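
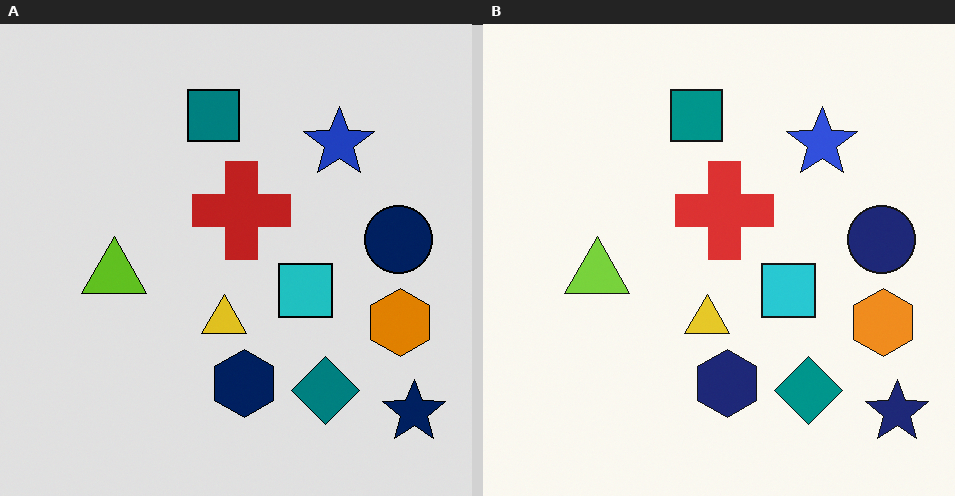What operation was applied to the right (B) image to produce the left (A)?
It was posterized to a reduced palette.

Each flat color has snapped to a coarser quantized level — most visibly, the near-white background has dropped to a flat grey.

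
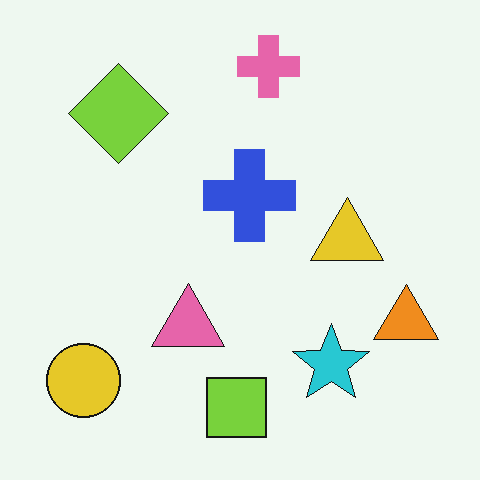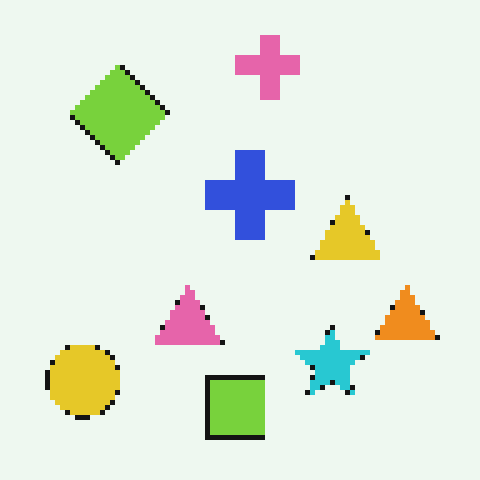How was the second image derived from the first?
The image was lightly pixelated (a mild mosaic effect).

Shapes are reduced to large square blocks; fine edges and outlines are lost — a downscale-then-upscale (mosaic) effect.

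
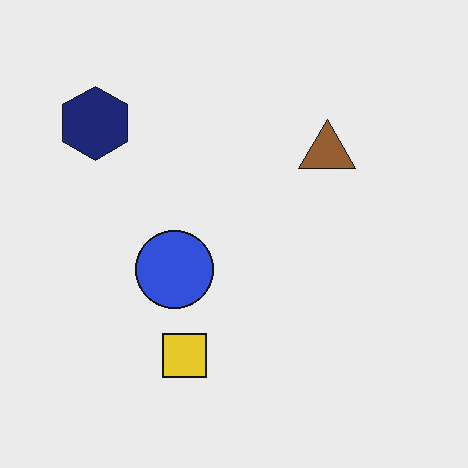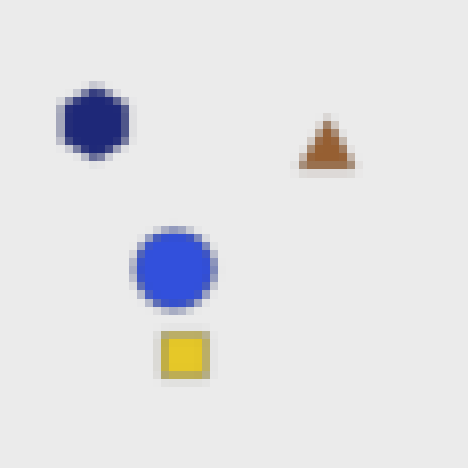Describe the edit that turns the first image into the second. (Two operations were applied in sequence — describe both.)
Noticeably gaussian-blurred, then pixelated into visible square blocks.

Shape edges and outlines are uniformly softened across the whole image. Shapes are reduced to large square blocks; fine edges and outlines are lost — a downscale-then-upscale (mosaic) effect.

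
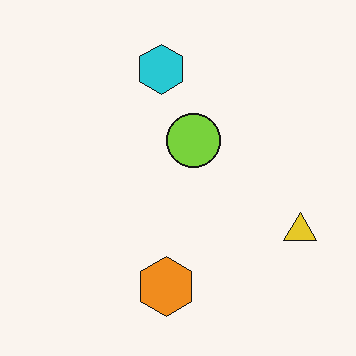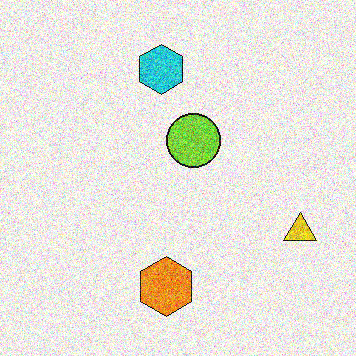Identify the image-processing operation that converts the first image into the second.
It was degraded with a thick layer of grain.

Random speckle covers the whole image, including the flat background.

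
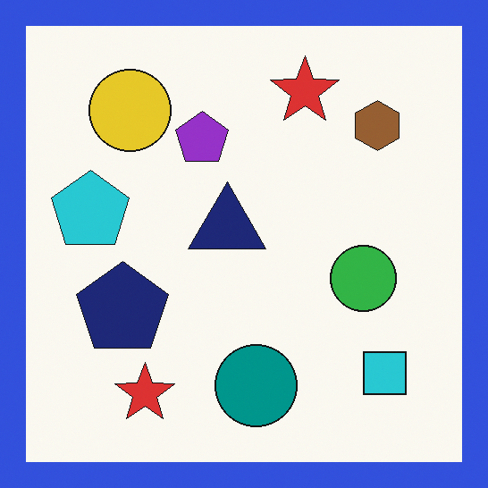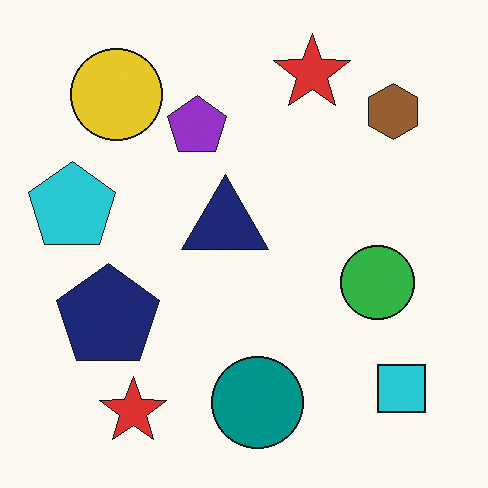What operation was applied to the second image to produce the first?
The first image is the second framed with a blue border.

A solid blue frame runs around the edge of the first image, with the content slightly shrunk inside it.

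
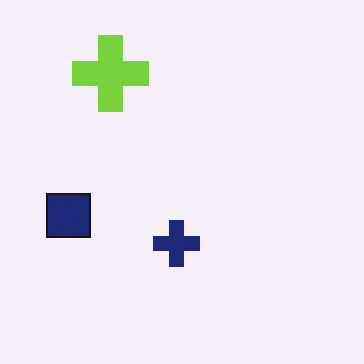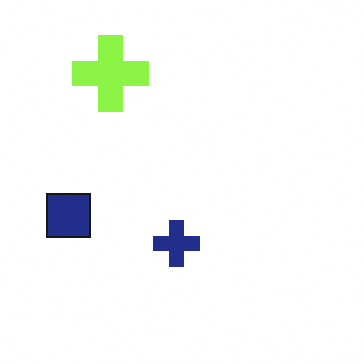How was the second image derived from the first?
The second image is the first slightly brightened.

Every pixel — background and shapes alike — is uniformly brightened.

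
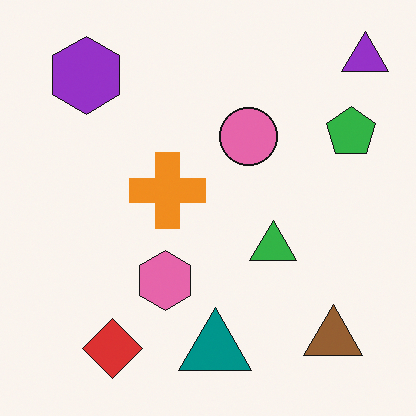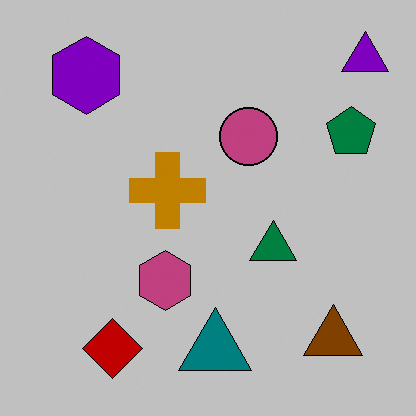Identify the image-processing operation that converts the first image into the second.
Aggressively posterized.

Each flat color has snapped to a coarser quantized level — most visibly, the near-white background has dropped to a flat grey.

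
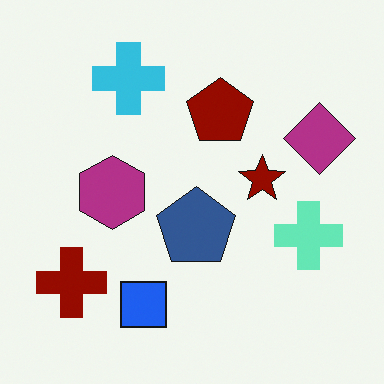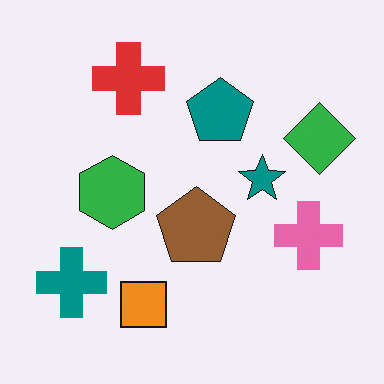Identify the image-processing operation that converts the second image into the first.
This is the original image hue-shifted by a large amount.

Every shape's color has rotated by the same amount around the hue wheel — a uniform hue shift.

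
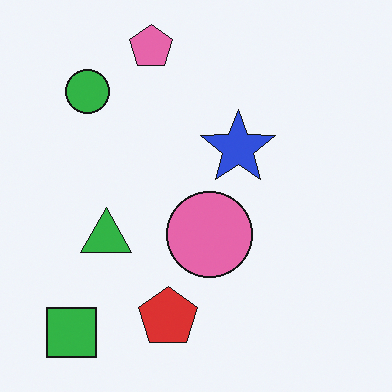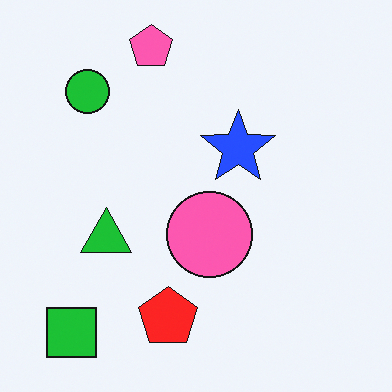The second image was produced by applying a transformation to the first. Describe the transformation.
Slightly oversaturated.

All colors are more vivid — a global saturation change.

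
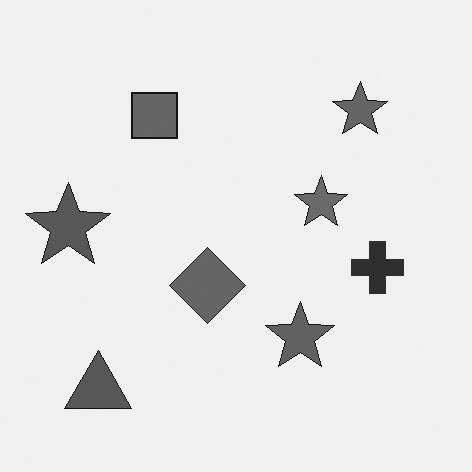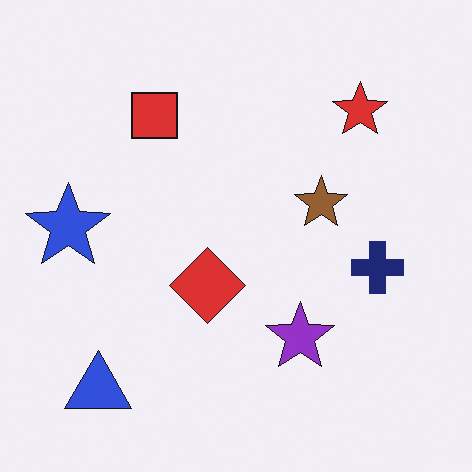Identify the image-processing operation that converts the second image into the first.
This is the original image converted to grayscale.

All color is removed — every shape is now a shade of grey.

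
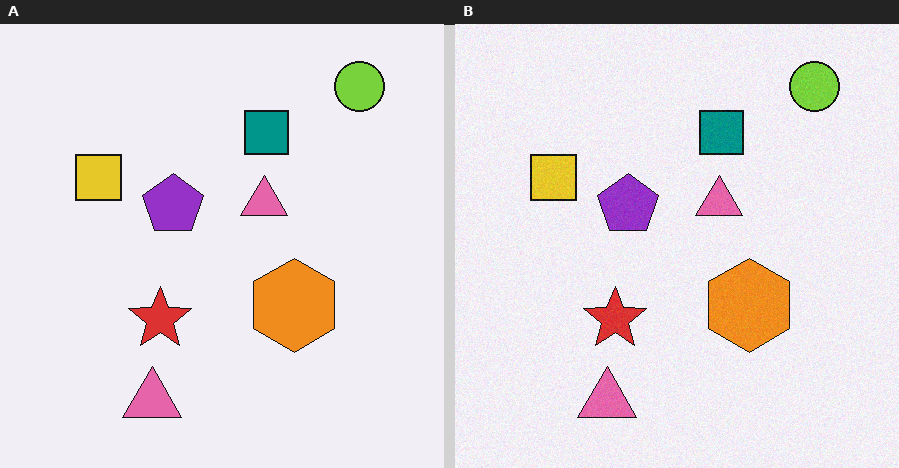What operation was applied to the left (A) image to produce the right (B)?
The transformation is: degraded with light additive noise.

Random speckle covers the whole image, including the flat background.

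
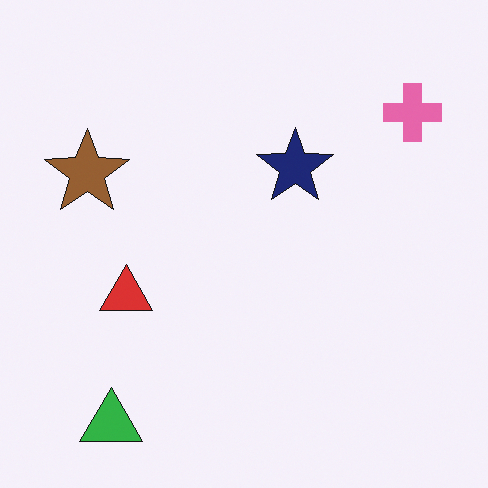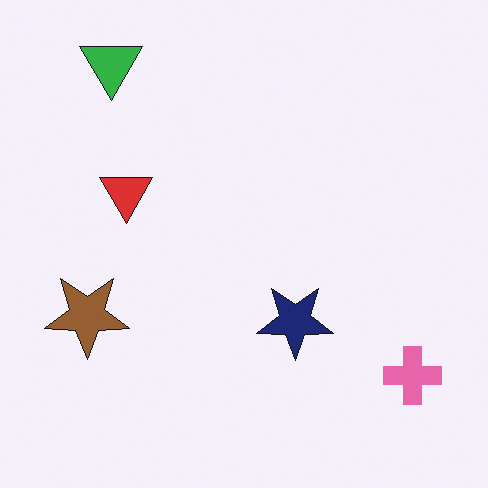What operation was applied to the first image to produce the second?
It was flipped vertically (top ↔ bottom).

The green triangle is in the bottom-left of the first image and the top-left of the second — shapes on opposite sides of the horizontal midline have swapped in a mirror flip.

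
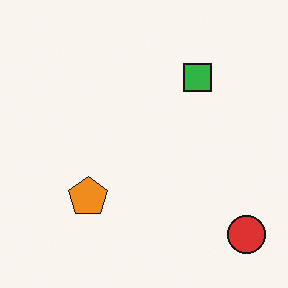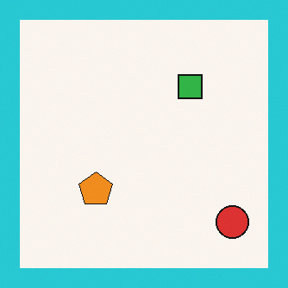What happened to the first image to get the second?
The second image is the first framed with a cyan border.

A solid cyan frame runs around the edge of the second image, with the content slightly shrunk inside it.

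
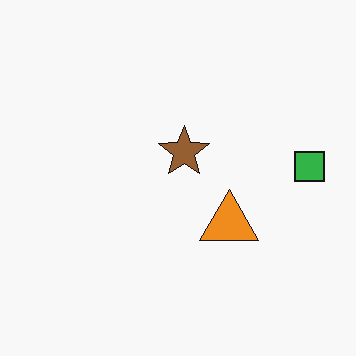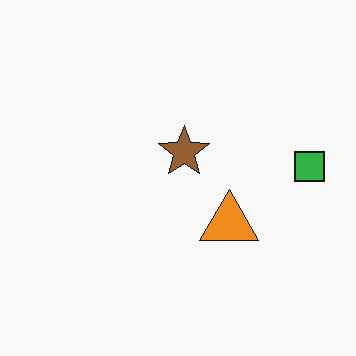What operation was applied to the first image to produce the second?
The second image is the first JPEG-compressed with visible artifacts.

Blocky 8×8 compression artifacts appear around shape edges and the flat background shows ringing — characteristic JPEG degradation.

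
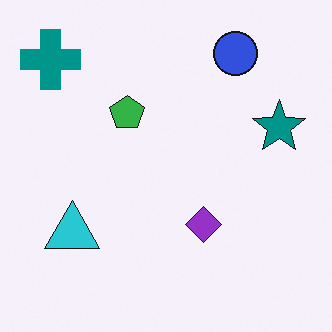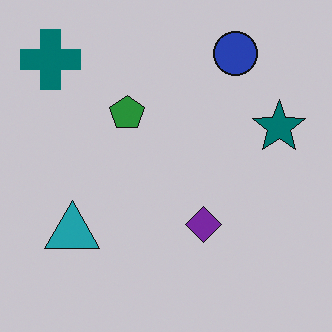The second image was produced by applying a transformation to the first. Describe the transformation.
The transformation is: darkened a little.

Every pixel — background and shapes alike — is uniformly darkened.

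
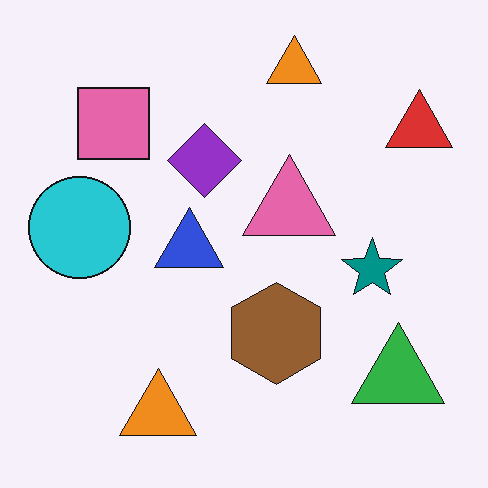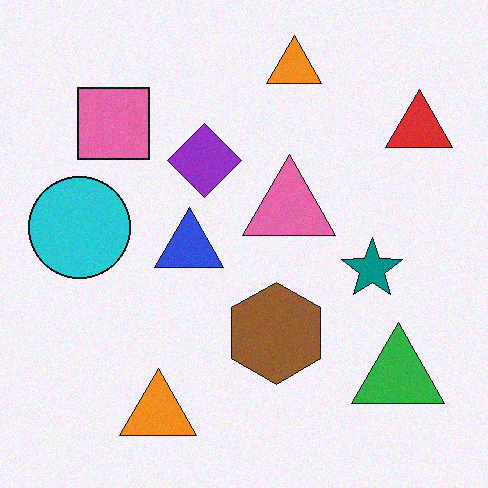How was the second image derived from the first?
The second image is the first degraded with subtle gaussian noise.

Random speckle covers the whole image, including the flat background.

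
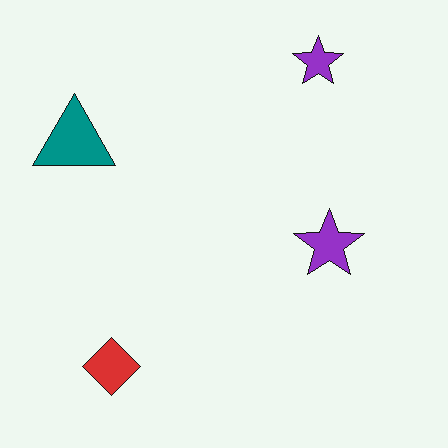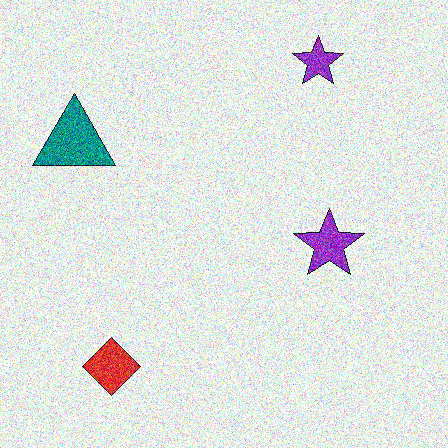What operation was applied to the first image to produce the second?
It was degraded with a thick layer of grain.

Random speckle covers the whole image, including the flat background.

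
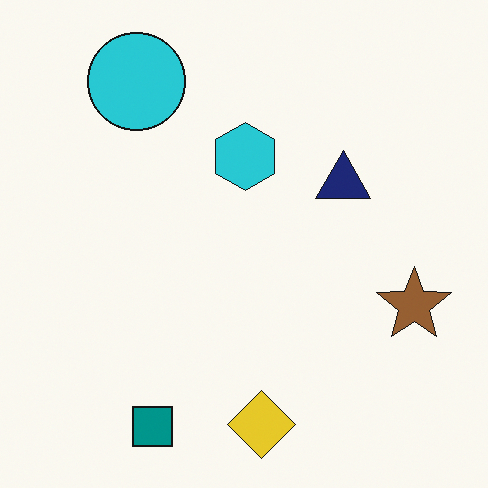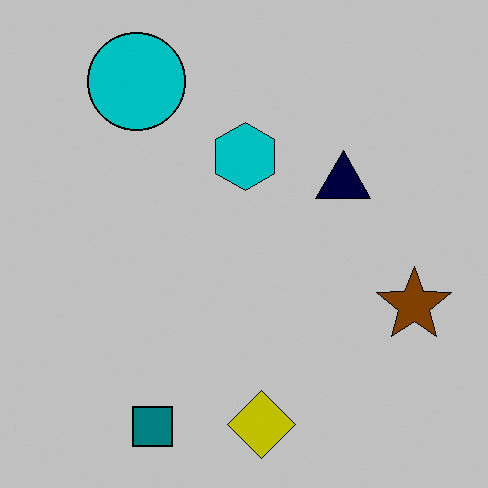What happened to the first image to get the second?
It was aggressively posterized.

Each flat color has snapped to a coarser quantized level — most visibly, the near-white background has dropped to a flat grey.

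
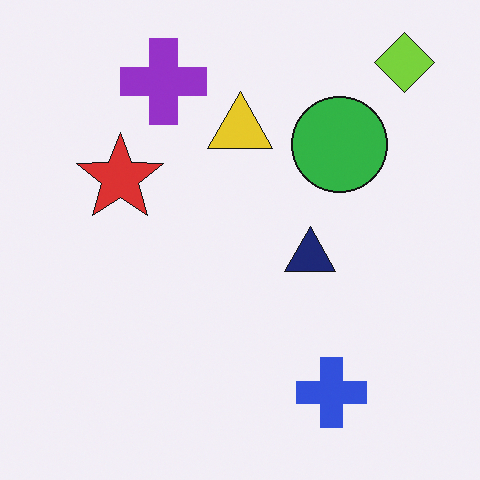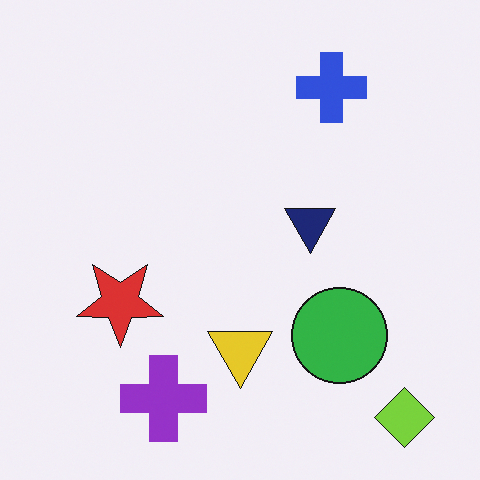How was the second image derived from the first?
It was flipped vertically (top ↔ bottom).

The lime diamond is in the top-right of the first image and the bottom-right of the second — shapes on opposite sides of the horizontal midline have swapped in a mirror flip.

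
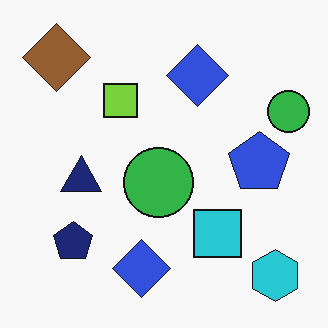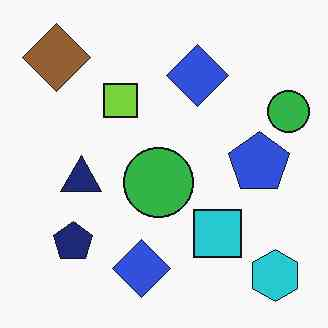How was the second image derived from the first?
The second image is the first given moderate JPEG compression.

Blocky 8×8 compression artifacts appear around shape edges and the flat background shows ringing — characteristic JPEG degradation.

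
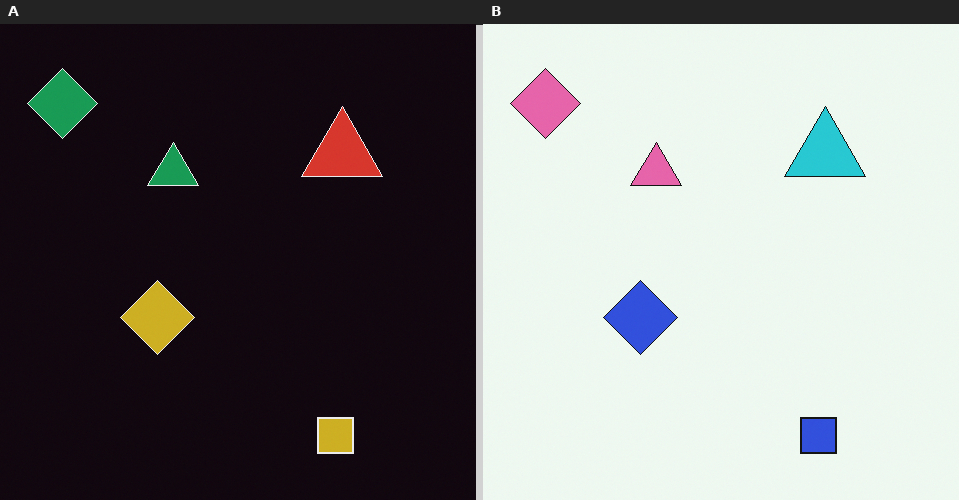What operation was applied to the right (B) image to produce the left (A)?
It was color-inverted (negative).

The light background has become dark and every shape's color is its complement — a photographic negative.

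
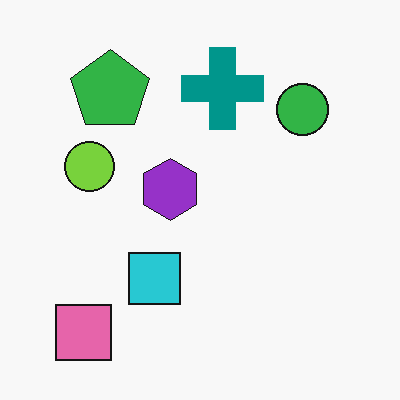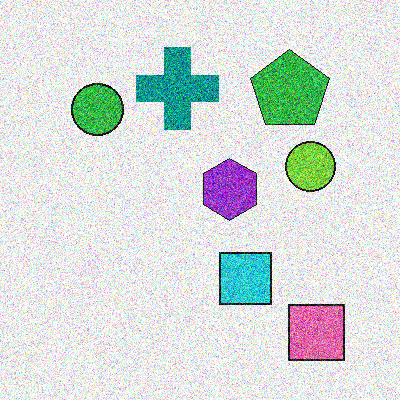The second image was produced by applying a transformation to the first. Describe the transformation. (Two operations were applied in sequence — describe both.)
The transformation is: degraded with heavy additive noise, then flipped horizontally (left ↔ right).

Random speckle covers the whole image, including the flat background. The pink square is in the bottom-left of the first image and the bottom-right of the second — shapes on opposite sides of the vertical midline have swapped in a mirror flip.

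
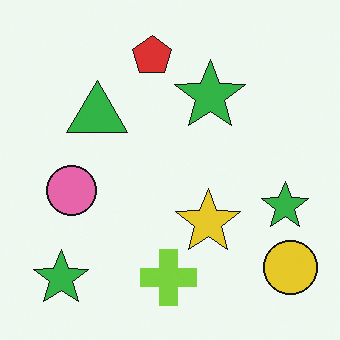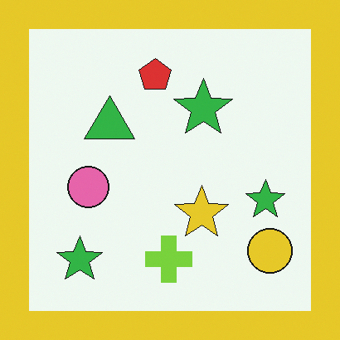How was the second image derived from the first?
The transformation is: framed with a yellow border.

A solid yellow frame runs around the edge of the second image, with the content slightly shrunk inside it.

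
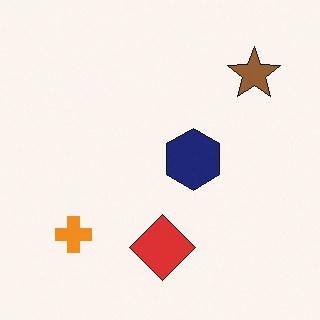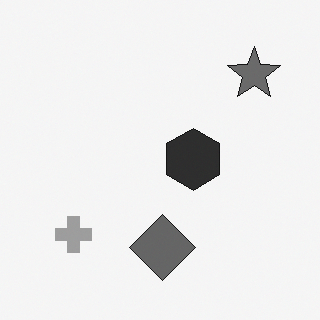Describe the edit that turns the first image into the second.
The transformation is: converted to grayscale.

All color is removed — every shape is now a shade of grey.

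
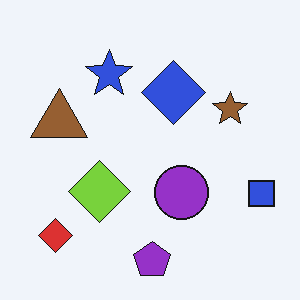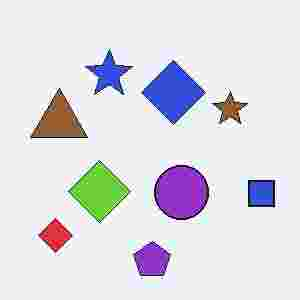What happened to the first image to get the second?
The transformation is: degraded with heavy JPEG compression.

Blocky 8×8 compression artifacts appear around shape edges and the flat background shows ringing — characteristic JPEG degradation.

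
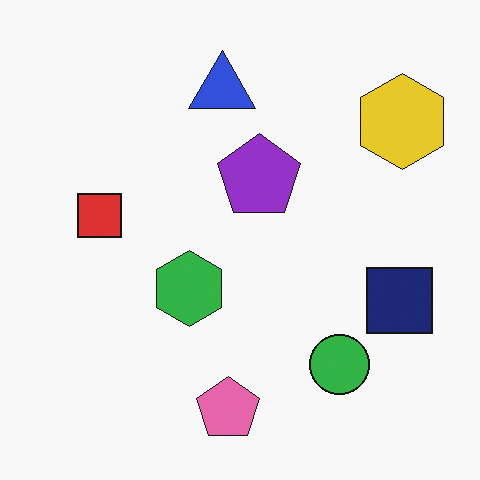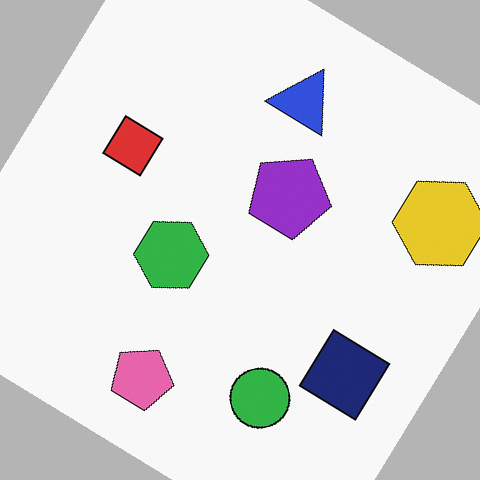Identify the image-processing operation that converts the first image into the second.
The second image is the first rotated clockwise by a large amount — several tens of degrees.

Every shape is tilted by the same angle and the image corners show triangular fill wedges — a whole-image rotation by a non-right angle.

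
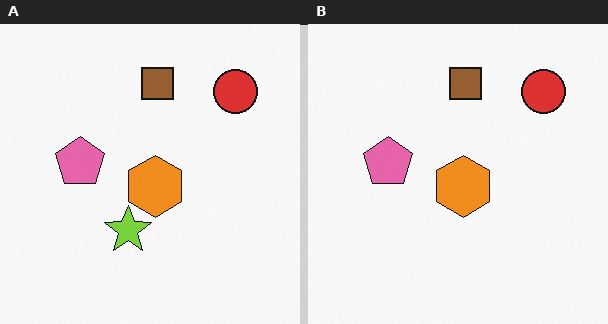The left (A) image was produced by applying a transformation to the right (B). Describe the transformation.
It was overlaid with an additional lime star.

A lime star appears in the left (A) image that is absent from the right (B).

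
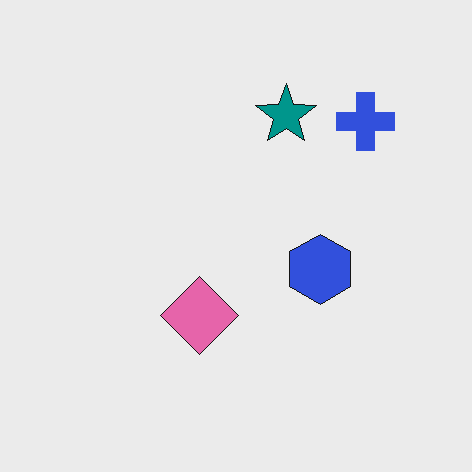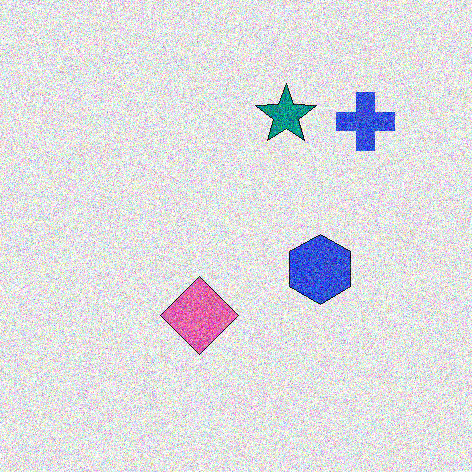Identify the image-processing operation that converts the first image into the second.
It was degraded with a thick layer of grain.

Random speckle covers the whole image, including the flat background.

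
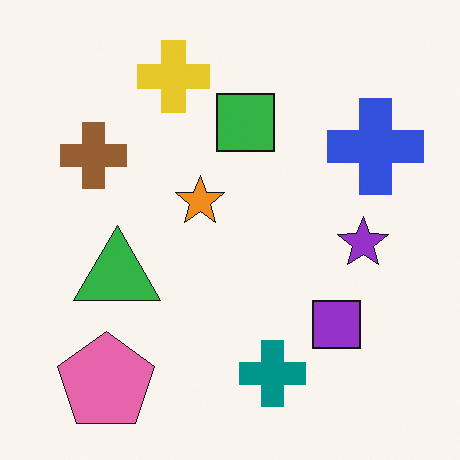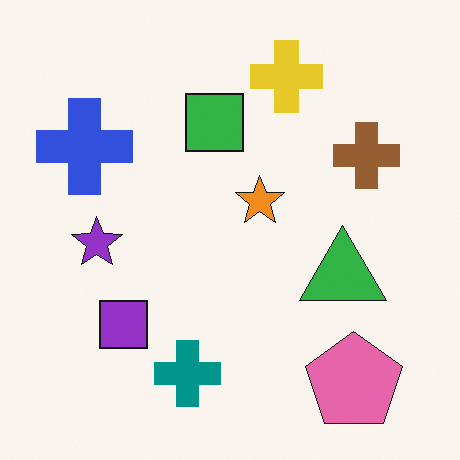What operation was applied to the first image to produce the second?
This is the original image flipped horizontally (left ↔ right).

The blue cross is in the top-right of the first image and the top-left of the second — shapes on opposite sides of the vertical midline have swapped in a mirror flip.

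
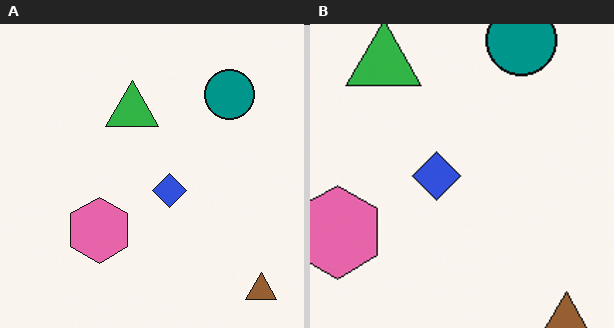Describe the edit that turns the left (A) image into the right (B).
The transformation is: cropped to a modestly smaller region and rescaled.

The visible shapes are larger and the field of view is narrower; shapes near the original edges may be partly or wholly outside the frame — a crop-and-rescale.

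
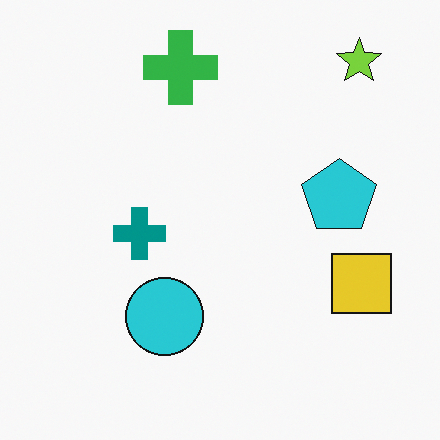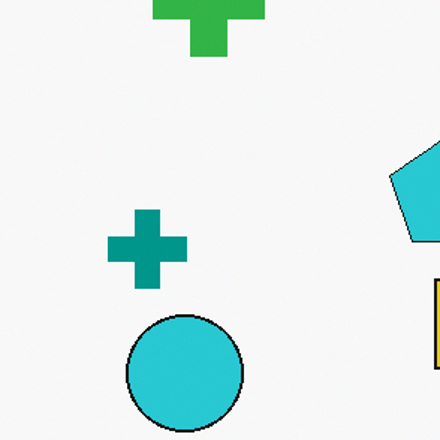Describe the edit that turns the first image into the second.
Cropped to a modestly smaller region and rescaled.

The visible shapes are larger and the field of view is narrower; shapes near the original edges may be partly or wholly outside the frame — a crop-and-rescale.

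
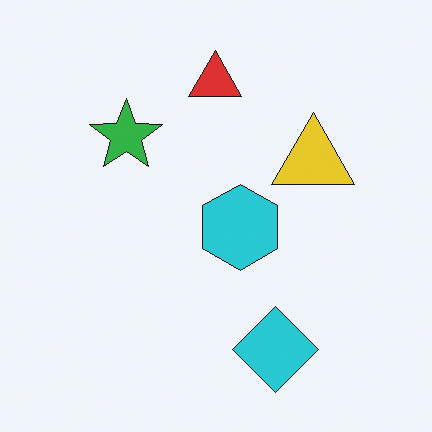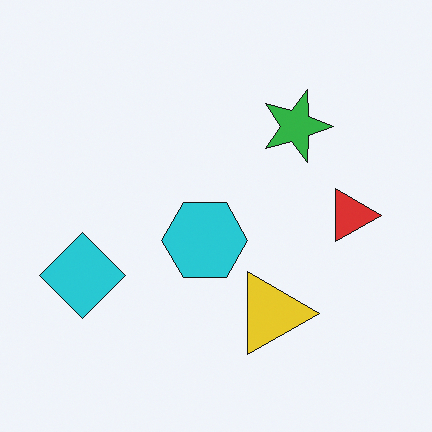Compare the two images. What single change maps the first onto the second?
This is the original image rotated 90° clockwise.

The cyan diamond sits in the bottom of the first image and the left of the second — consistent with a whole-image 90° clockwise rotation.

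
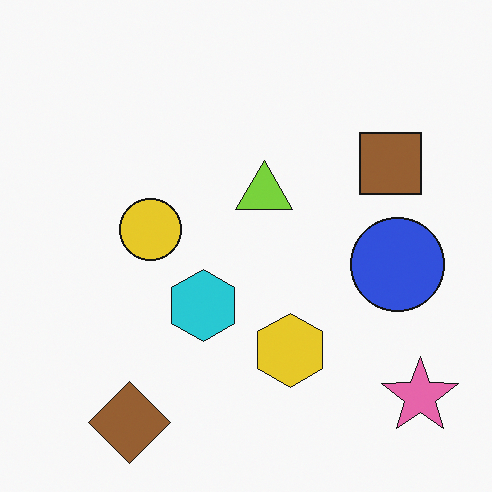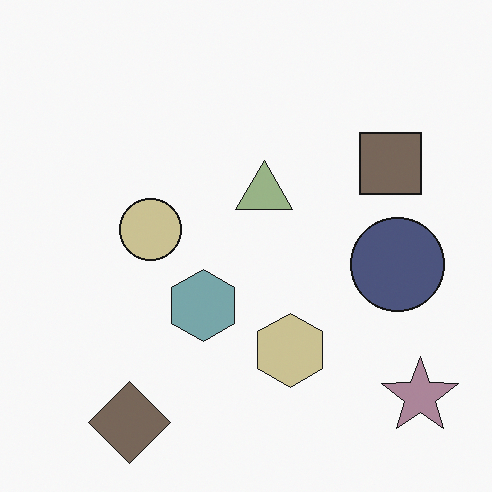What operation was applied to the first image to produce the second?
The transformation is: heavily desaturated.

All colors are more muted and greyish — a global saturation change.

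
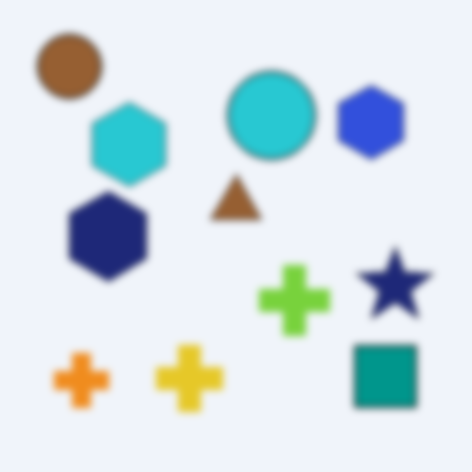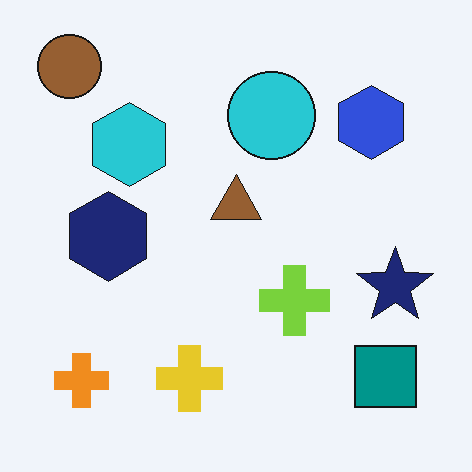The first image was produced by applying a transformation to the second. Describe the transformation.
Noticeably gaussian-blurred.

Shape edges and outlines are uniformly softened across the whole image.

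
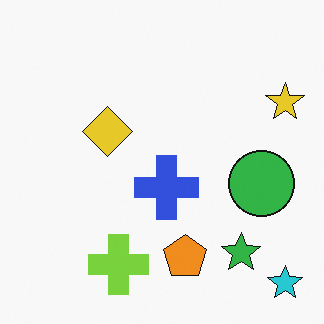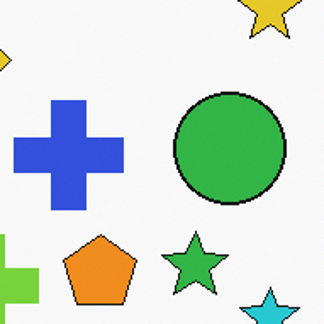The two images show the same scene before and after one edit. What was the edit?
The transformation is: cropped to a noticeably smaller region and rescaled.

The visible shapes are larger and the field of view is narrower; shapes near the original edges may be partly or wholly outside the frame — a crop-and-rescale.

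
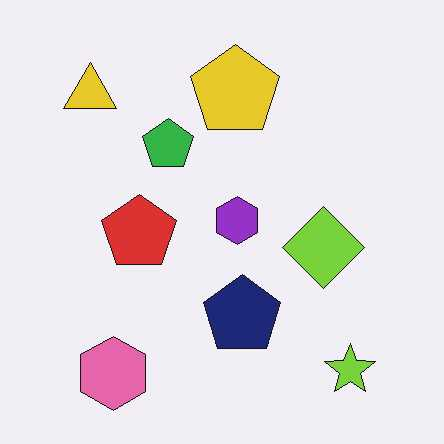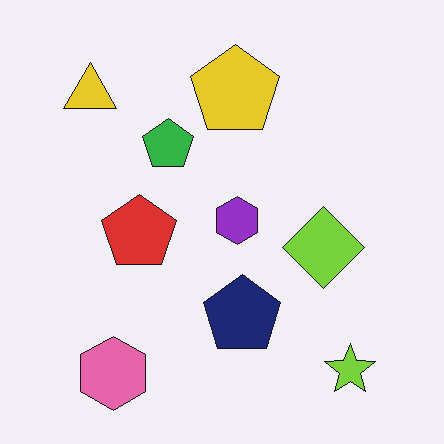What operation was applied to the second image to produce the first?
JPEG-compressed with visible artifacts.

Blocky 8×8 compression artifacts appear around shape edges and the flat background shows ringing — characteristic JPEG degradation.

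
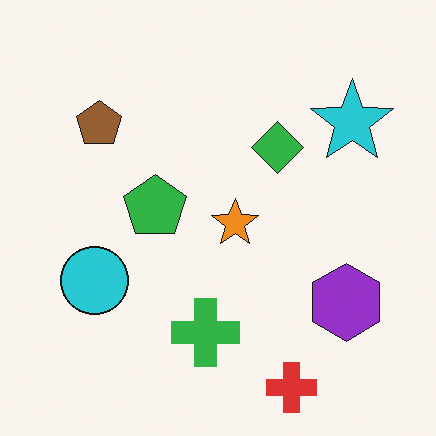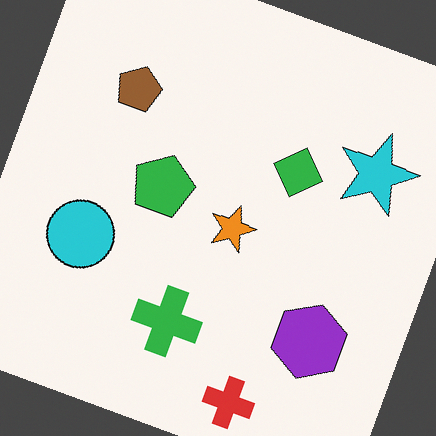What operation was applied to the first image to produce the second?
This is the original image rotated clockwise by a moderate amount.

Every shape is tilted by the same angle and the image corners show triangular fill wedges — a whole-image rotation by a non-right angle.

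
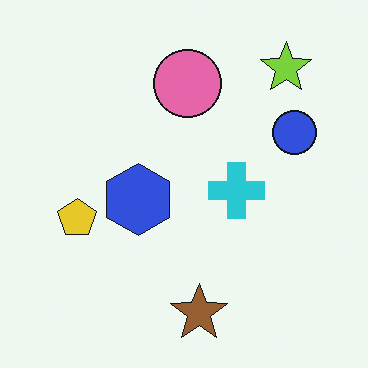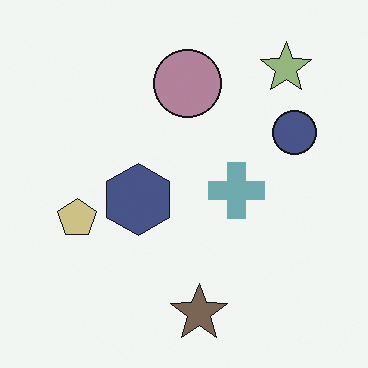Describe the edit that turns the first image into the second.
The transformation is: heavily desaturated.

All colors are more muted and greyish — a global saturation change.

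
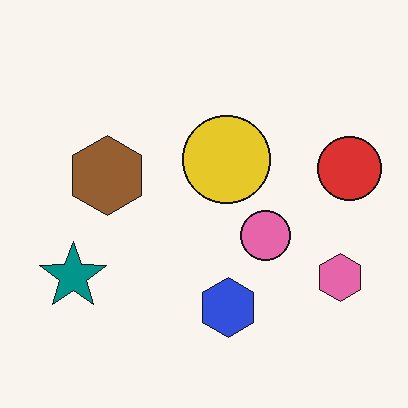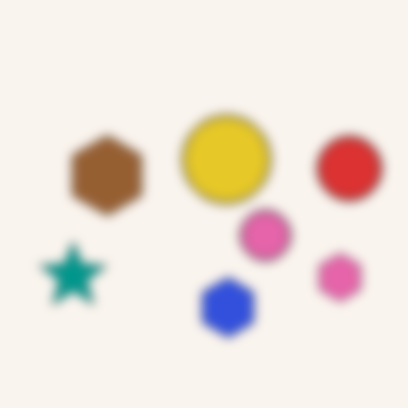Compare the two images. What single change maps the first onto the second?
This is the original image strongly gaussian-blurred.

Shape edges and outlines are uniformly softened across the whole image.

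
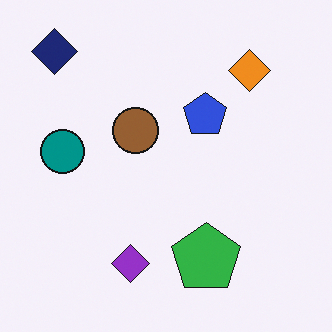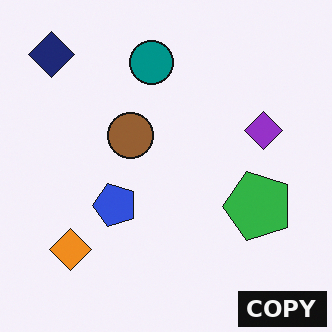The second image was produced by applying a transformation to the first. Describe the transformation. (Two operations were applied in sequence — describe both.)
Transposed (reflected across the top-left ↔ bottom-right diagonal), then watermarked with the text "COPY" in the lower-right corner.

Shapes have swapped their row and column positions — what was in the top-right is now in the bottom-left — a diagonal reflection. A dark label reading "COPY" appears in the lower-right corner.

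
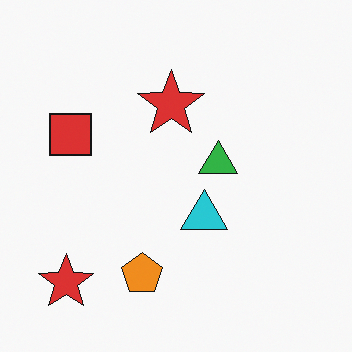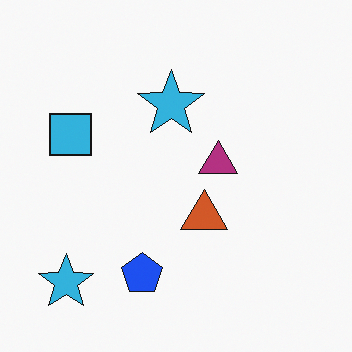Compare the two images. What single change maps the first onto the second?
The image was hue-shifted through roughly half the color wheel.

Every shape's color has rotated by the same amount around the hue wheel — a uniform hue shift.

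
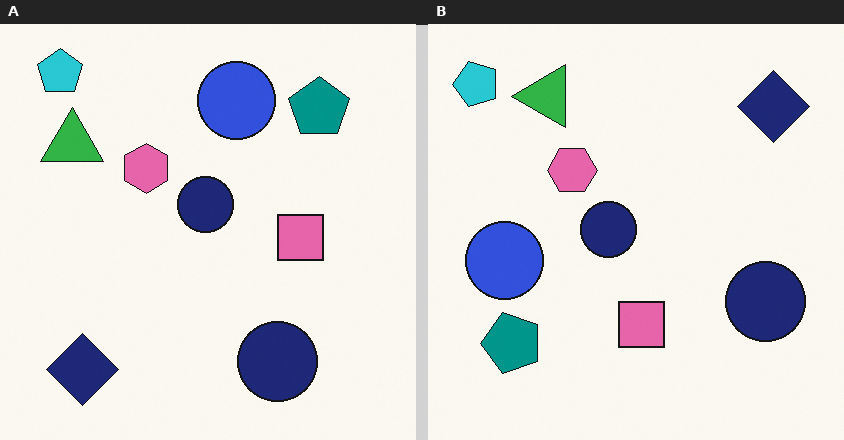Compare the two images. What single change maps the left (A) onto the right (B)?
Transposed (reflected across the top-left ↔ bottom-right diagonal).

Shapes have swapped their row and column positions — what was in the top-right is now in the bottom-left — a diagonal reflection.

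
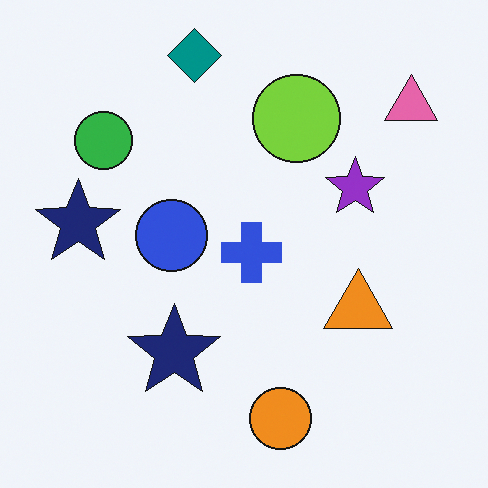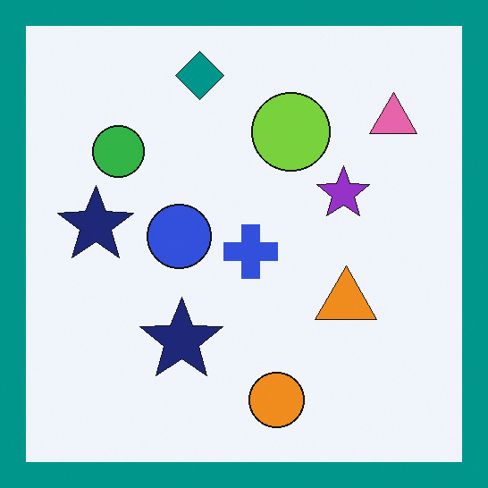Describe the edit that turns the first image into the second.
The transformation is: framed with a teal border.

A solid teal frame runs around the edge of the second image, with the content slightly shrunk inside it.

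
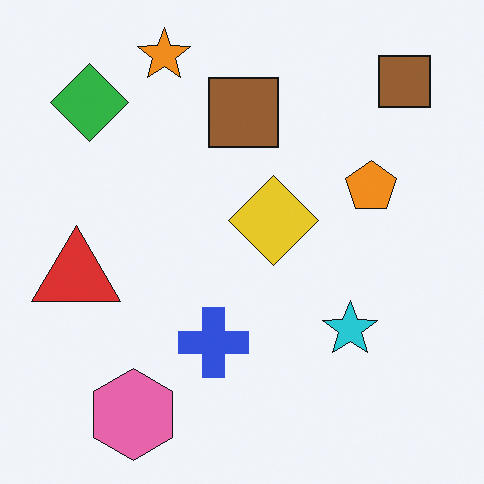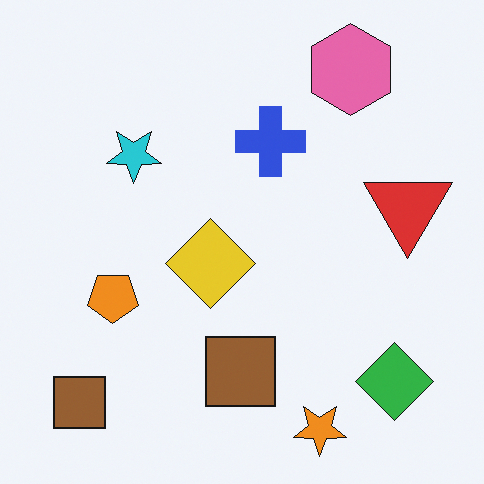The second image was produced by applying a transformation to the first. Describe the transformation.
The second image is the first rotated 180°.

The green diamond sits in the top-left of the first image and the bottom-right of the second — consistent with a whole-image 180° rotation.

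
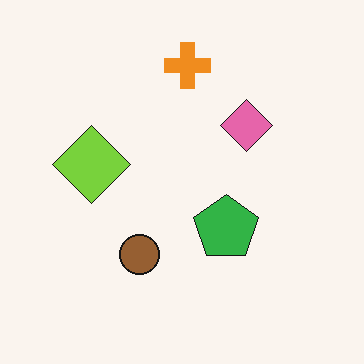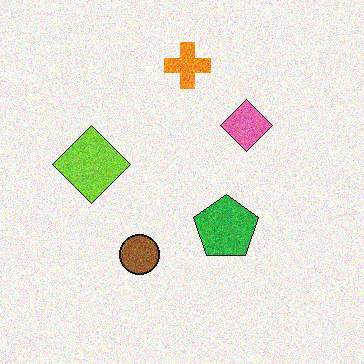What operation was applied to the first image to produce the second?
The transformation is: degraded with moderate additive noise.

Random speckle covers the whole image, including the flat background.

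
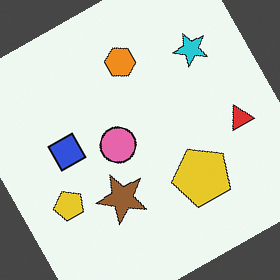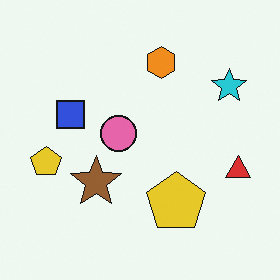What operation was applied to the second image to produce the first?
The image was rotated counter-clockwise by a moderate amount.

Every shape is tilted by the same angle and the image corners show triangular fill wedges — a whole-image rotation by a non-right angle.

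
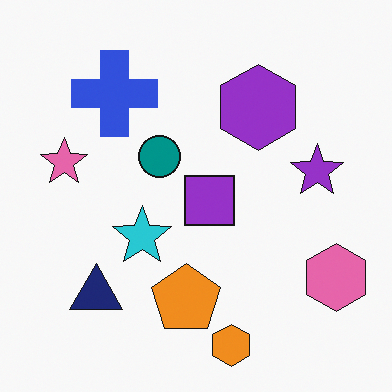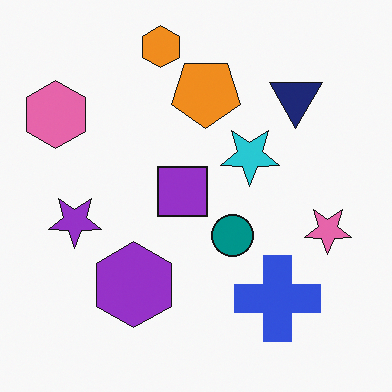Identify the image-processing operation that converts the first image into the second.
The second image is the first rotated 180°.

The pink hexagon sits in the bottom-right of the first image and the top-left of the second — consistent with a whole-image 180° rotation.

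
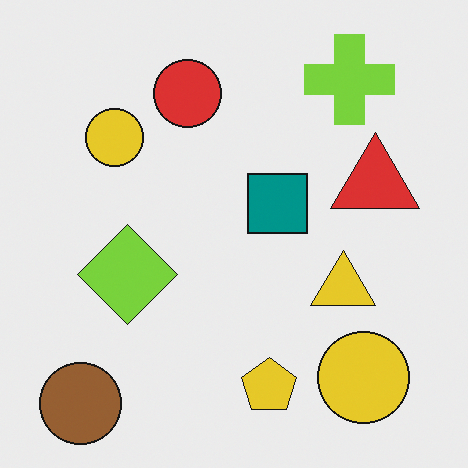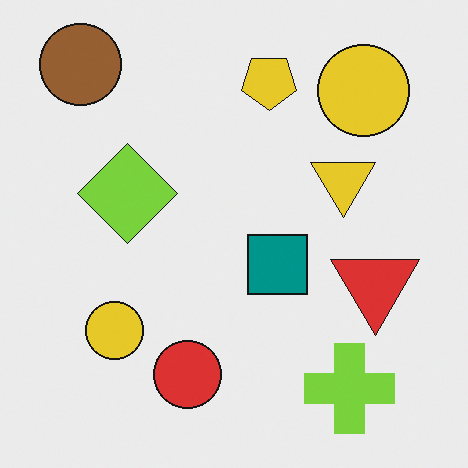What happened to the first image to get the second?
Flipped vertically (top ↔ bottom).

The brown circle is in the bottom-left of the first image and the top-left of the second — shapes on opposite sides of the horizontal midline have swapped in a mirror flip.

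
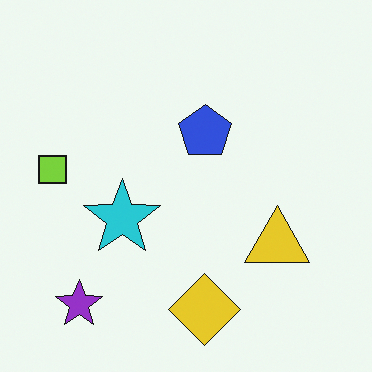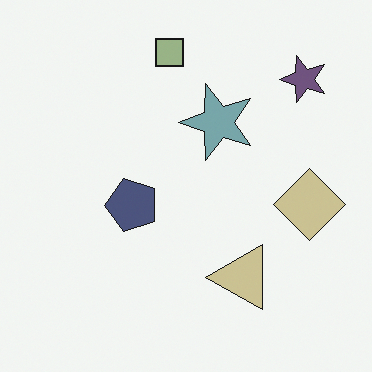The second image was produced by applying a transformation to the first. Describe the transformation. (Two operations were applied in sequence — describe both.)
It was heavily desaturated, then transposed (reflected across the top-left ↔ bottom-right diagonal).

All colors are more muted and greyish — a global saturation change. Shapes have swapped their row and column positions — what was in the top-right is now in the bottom-left — a diagonal reflection.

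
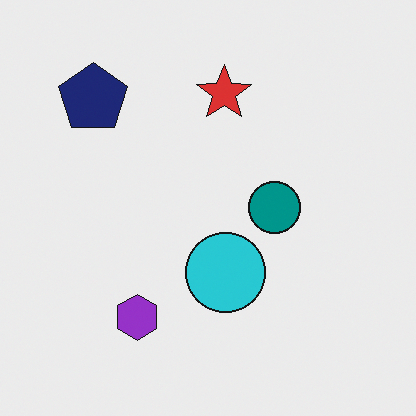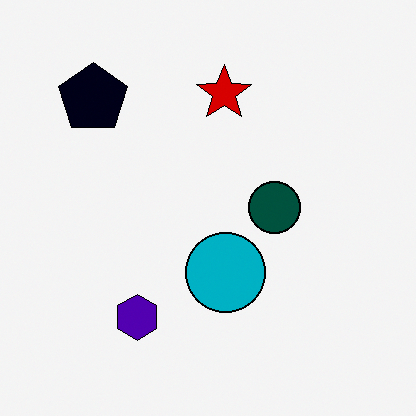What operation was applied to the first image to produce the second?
The second image is the first boosted in contrast.

Tones are pushed away from mid-grey across the whole image — a global contrast change.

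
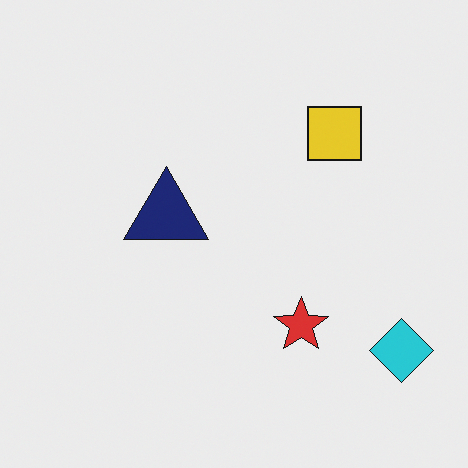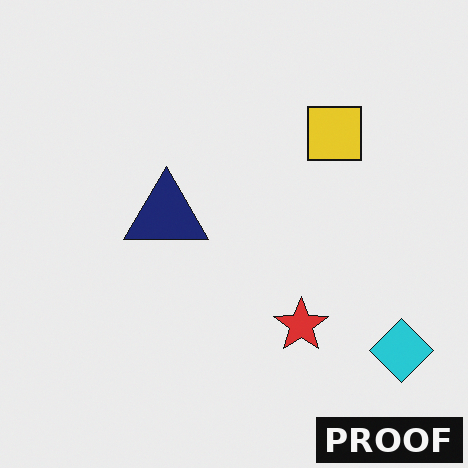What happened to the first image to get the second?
The transformation is: watermarked with the text "PROOF" in the lower-right corner.

A dark label reading "PROOF" appears in the lower-right corner.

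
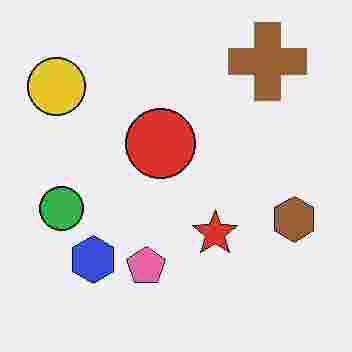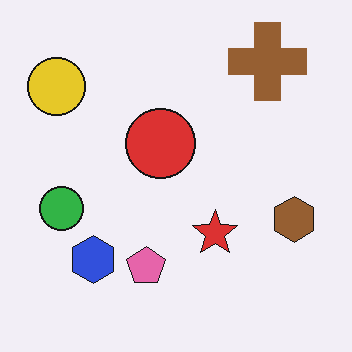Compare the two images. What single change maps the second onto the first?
Degraded with heavy JPEG compression.

Blocky 8×8 compression artifacts appear around shape edges and the flat background shows ringing — characteristic JPEG degradation.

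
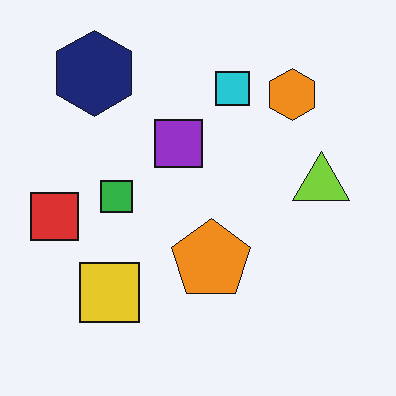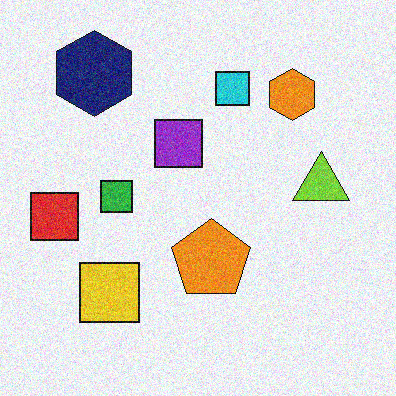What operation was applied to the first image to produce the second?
The image was degraded with visible gaussian noise.

Random speckle covers the whole image, including the flat background.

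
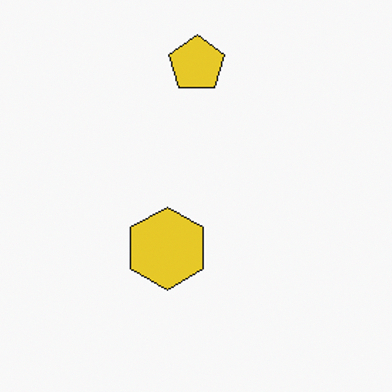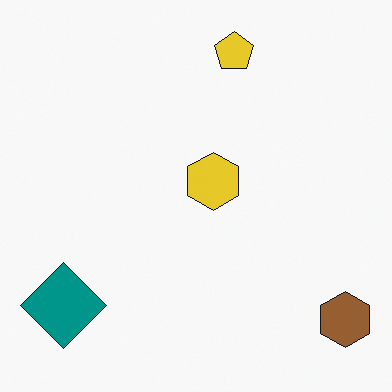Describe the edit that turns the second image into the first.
The transformation is: cropped slightly and scaled back up.

The visible shapes are larger and the field of view is narrower; shapes near the original edges may be partly or wholly outside the frame — a crop-and-rescale.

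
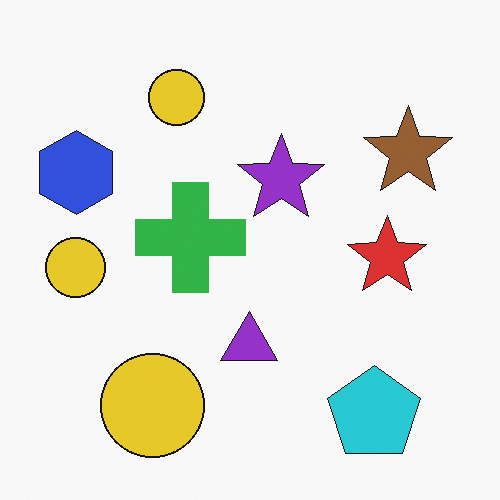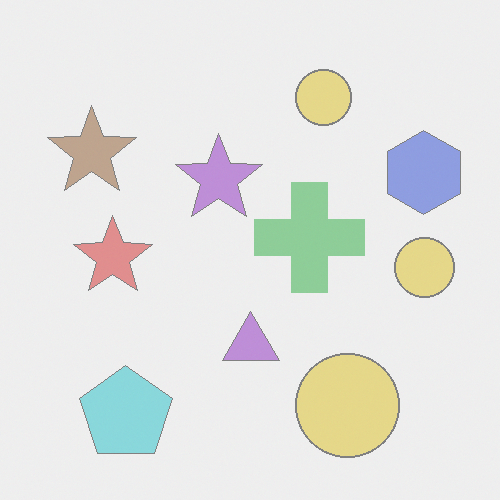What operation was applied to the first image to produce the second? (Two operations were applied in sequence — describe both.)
The image was flipped horizontally (left ↔ right), then given much lower contrast.

The blue hexagon is in the left of the first image and the right of the second — shapes on opposite sides of the vertical midline have swapped in a mirror flip. Tones are pushed toward mid-grey across the whole image — a global contrast change.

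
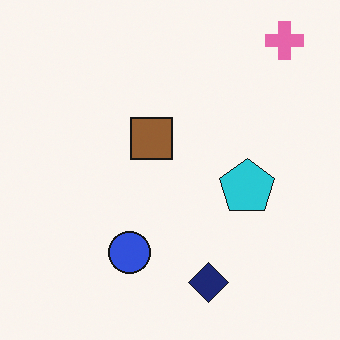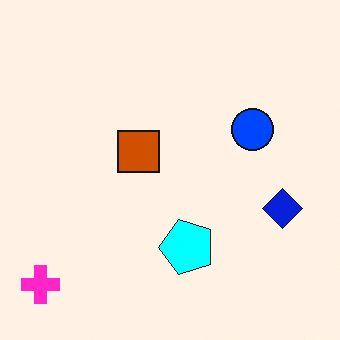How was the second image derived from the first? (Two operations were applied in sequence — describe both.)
It was made much more vivid (saturation change), then transposed (reflected across the top-left ↔ bottom-right diagonal).

All colors are more vivid — a global saturation change. Shapes have swapped their row and column positions — what was in the top-right is now in the bottom-left — a diagonal reflection.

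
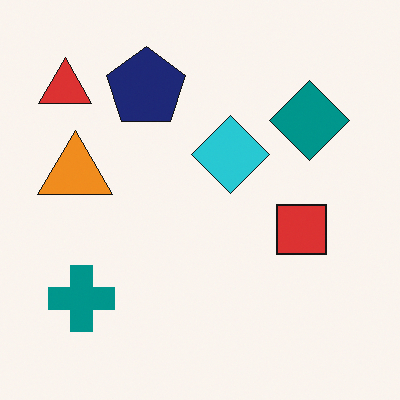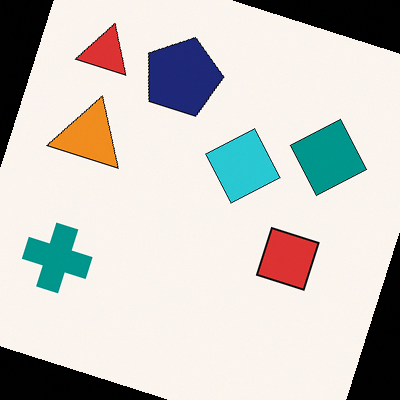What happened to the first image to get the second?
It was rotated clockwise by a moderate amount.

Every shape is tilted by the same angle and the image corners show triangular fill wedges — a whole-image rotation by a non-right angle.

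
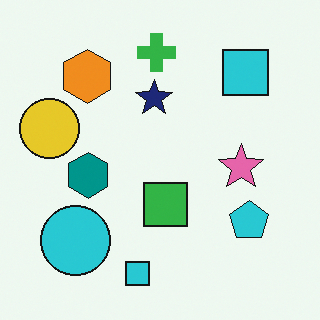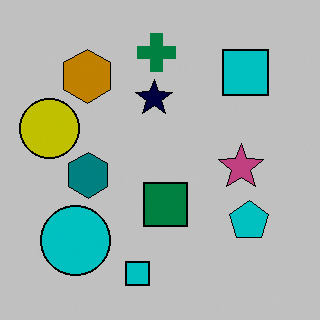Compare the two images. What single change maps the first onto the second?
It was aggressively posterized.

Each flat color has snapped to a coarser quantized level — most visibly, the near-white background has dropped to a flat grey.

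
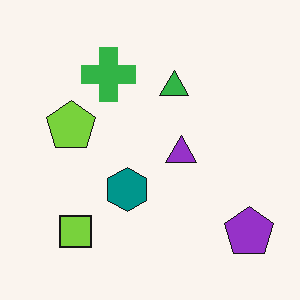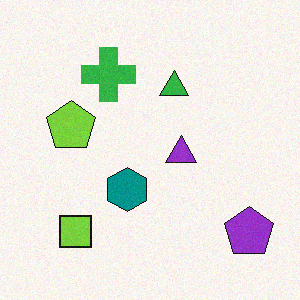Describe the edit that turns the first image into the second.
Degraded with a light layer of grain.

Random speckle covers the whole image, including the flat background.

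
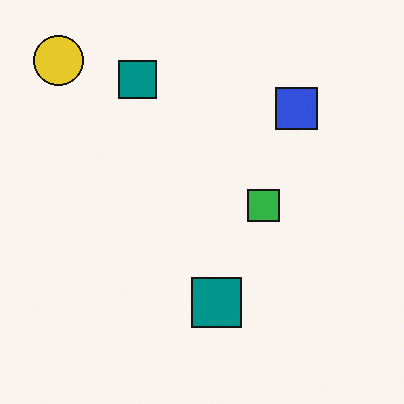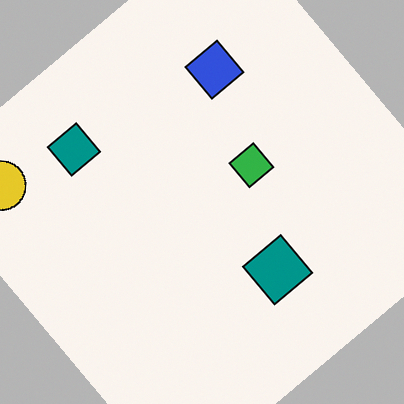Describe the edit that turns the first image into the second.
The image was rotated counter-clockwise by a large amount — several tens of degrees.

Every shape is tilted by the same angle and the image corners show triangular fill wedges — a whole-image rotation by a non-right angle.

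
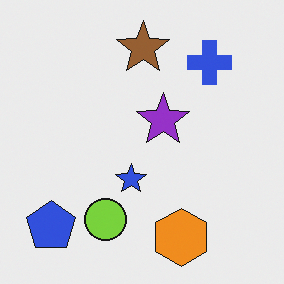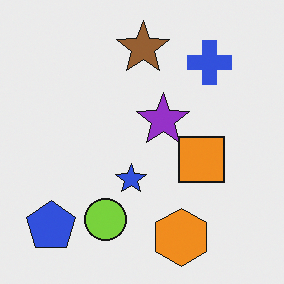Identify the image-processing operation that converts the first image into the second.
The transformation is: overlaid with an additional orange square.

An orange square appears in the second image that is absent from the first.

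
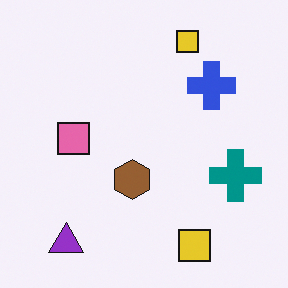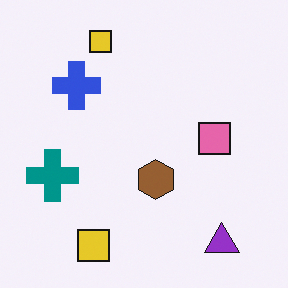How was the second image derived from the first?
The transformation is: flipped horizontally (left ↔ right).

The teal cross is in the right of the first image and the left of the second — shapes on opposite sides of the vertical midline have swapped in a mirror flip.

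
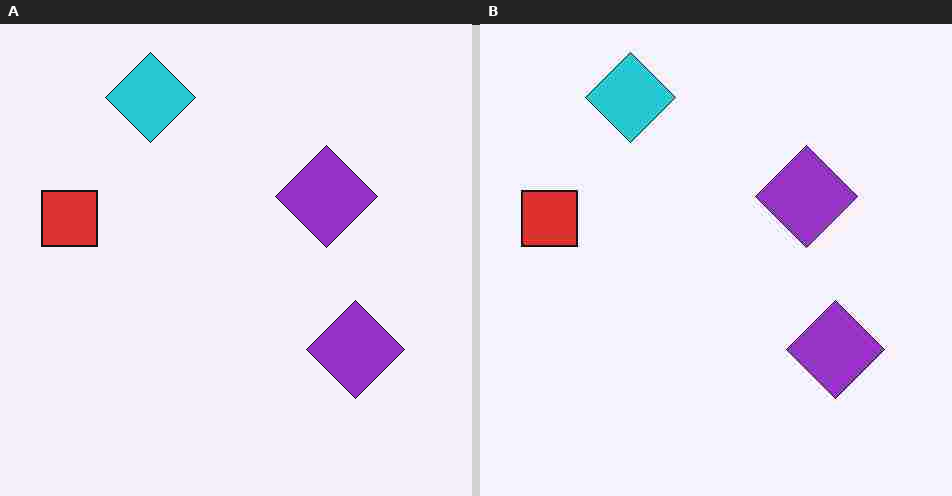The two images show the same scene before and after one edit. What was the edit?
It was heavily JPEG-compressed with obvious blocking artifacts.

Blocky 8×8 compression artifacts appear around shape edges and the flat background shows ringing — characteristic JPEG degradation.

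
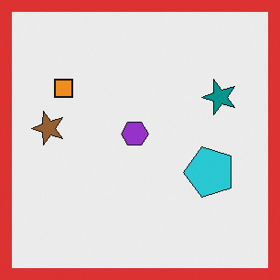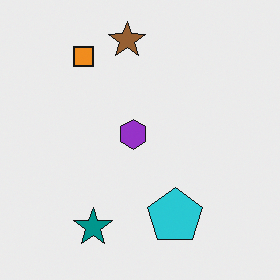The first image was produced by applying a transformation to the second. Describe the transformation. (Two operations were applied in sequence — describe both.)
Transposed (reflected across the top-left ↔ bottom-right diagonal), then framed with a red border.

Shapes have swapped their row and column positions — what was in the top-right is now in the bottom-left — a diagonal reflection. A solid red frame runs around the edge of the first image, with the content slightly shrunk inside it.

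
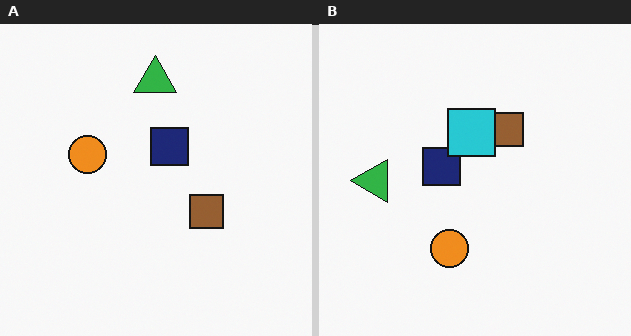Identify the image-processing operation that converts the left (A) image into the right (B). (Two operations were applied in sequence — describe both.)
It was rotated 90° counter-clockwise, then overlaid with an additional cyan square.

The green triangle sits in the top of the left (A) image and the left of the right (B) — consistent with a whole-image 90° counter-clockwise rotation. A cyan square appears in the right (B) image that is absent from the left (A).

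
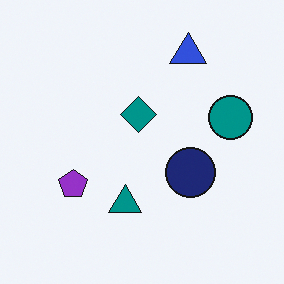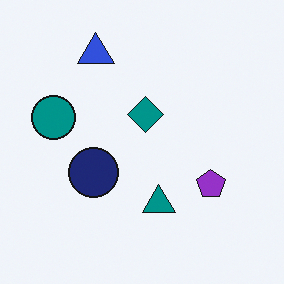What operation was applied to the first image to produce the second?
Flipped horizontally (left ↔ right).

The teal circle is in the right of the first image and the left of the second — shapes on opposite sides of the vertical midline have swapped in a mirror flip.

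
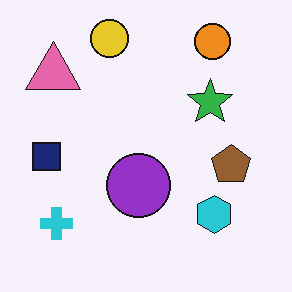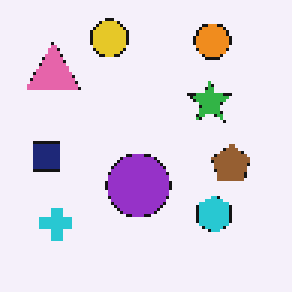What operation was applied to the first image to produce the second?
The transformation is: mildly pixelated.

Shapes are reduced to large square blocks; fine edges and outlines are lost — a downscale-then-upscale (mosaic) effect.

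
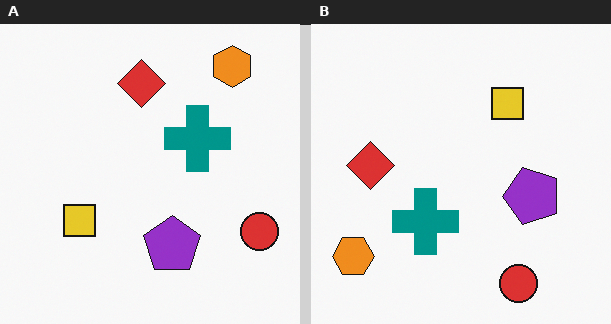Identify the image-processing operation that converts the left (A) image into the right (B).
Transposed (reflected across the top-left ↔ bottom-right diagonal).

Shapes have swapped their row and column positions — what was in the top-right is now in the bottom-left — a diagonal reflection.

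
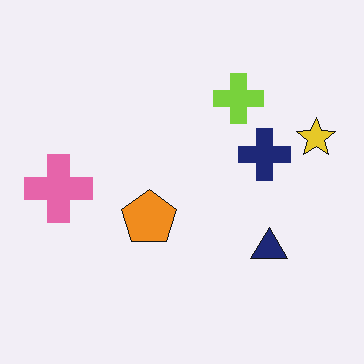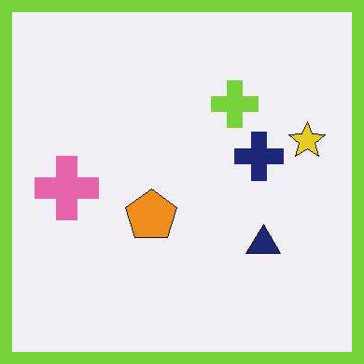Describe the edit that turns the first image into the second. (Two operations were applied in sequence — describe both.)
The image was JPEG-compressed with visible artifacts, then framed with a lime border.

Blocky 8×8 compression artifacts appear around shape edges and the flat background shows ringing — characteristic JPEG degradation. A solid lime frame runs around the edge of the second image, with the content slightly shrunk inside it.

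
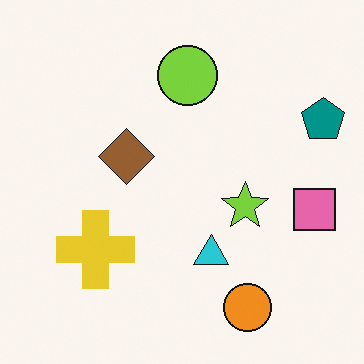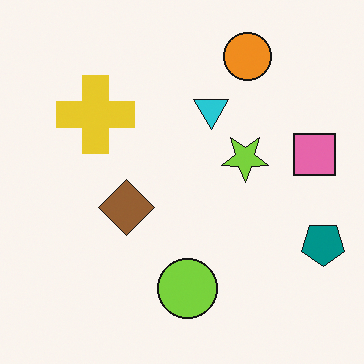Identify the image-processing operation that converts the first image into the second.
The transformation is: flipped vertically (top ↔ bottom).

The orange circle is in the bottom-right of the first image and the top-right of the second — shapes on opposite sides of the horizontal midline have swapped in a mirror flip.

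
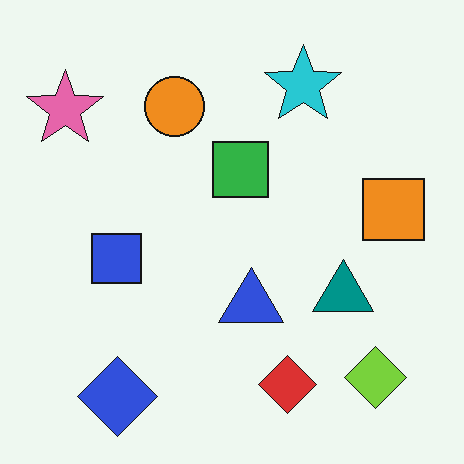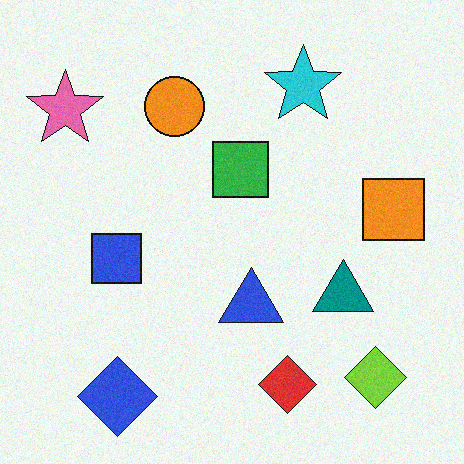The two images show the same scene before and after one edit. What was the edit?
It was degraded with subtle gaussian noise.

Random speckle covers the whole image, including the flat background.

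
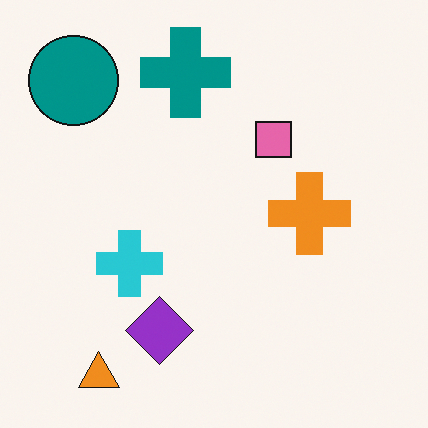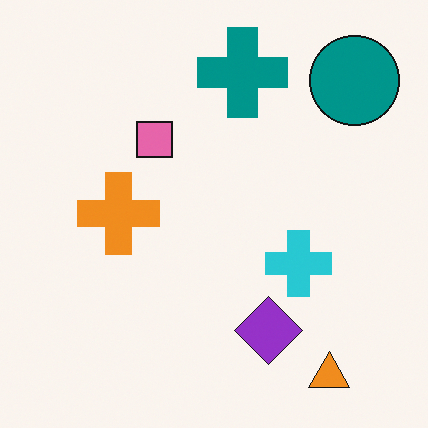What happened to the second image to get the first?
The transformation is: flipped horizontally (left ↔ right).

The teal circle is in the top-right of the second image and the top-left of the first — shapes on opposite sides of the vertical midline have swapped in a mirror flip.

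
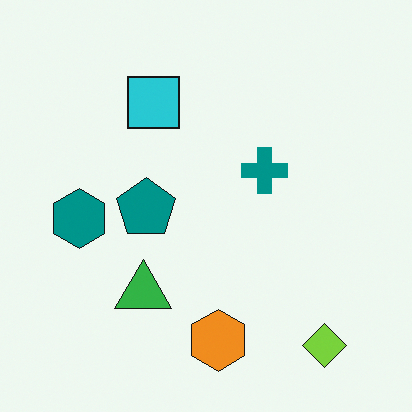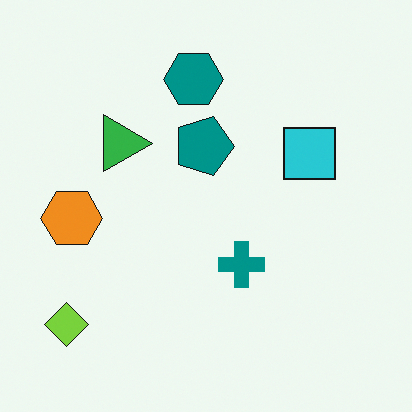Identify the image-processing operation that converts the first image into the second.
The second image is the first rotated 90° clockwise.

The lime diamond sits in the bottom-right of the first image and the bottom-left of the second — consistent with a whole-image 90° clockwise rotation.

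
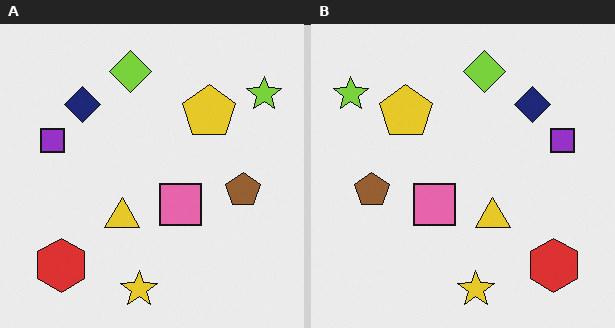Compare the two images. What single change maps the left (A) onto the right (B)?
It was flipped horizontally (left ↔ right).

The lime star is in the top-right of the left (A) image and the top-left of the right (B) — shapes on opposite sides of the vertical midline have swapped in a mirror flip.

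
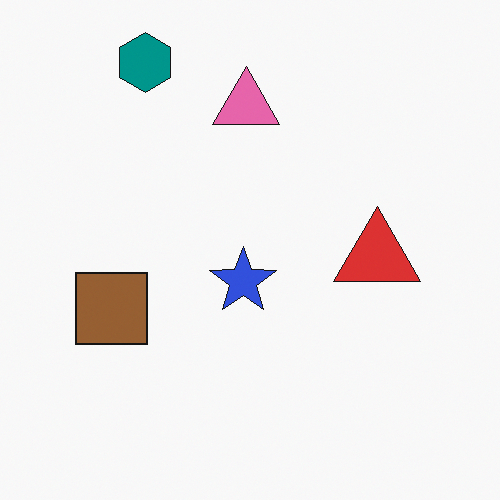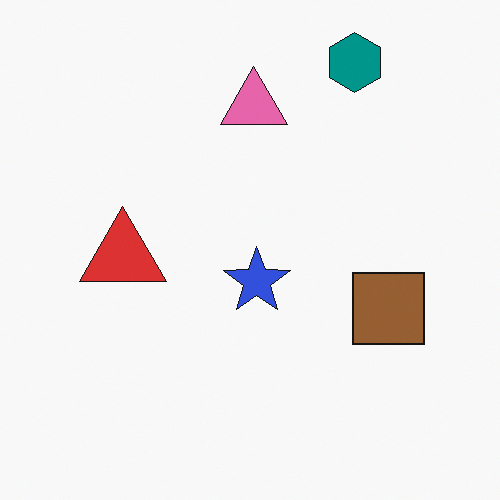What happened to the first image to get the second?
This is the original image flipped horizontally (left ↔ right).

The brown square is in the left of the first image and the right of the second — shapes on opposite sides of the vertical midline have swapped in a mirror flip.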